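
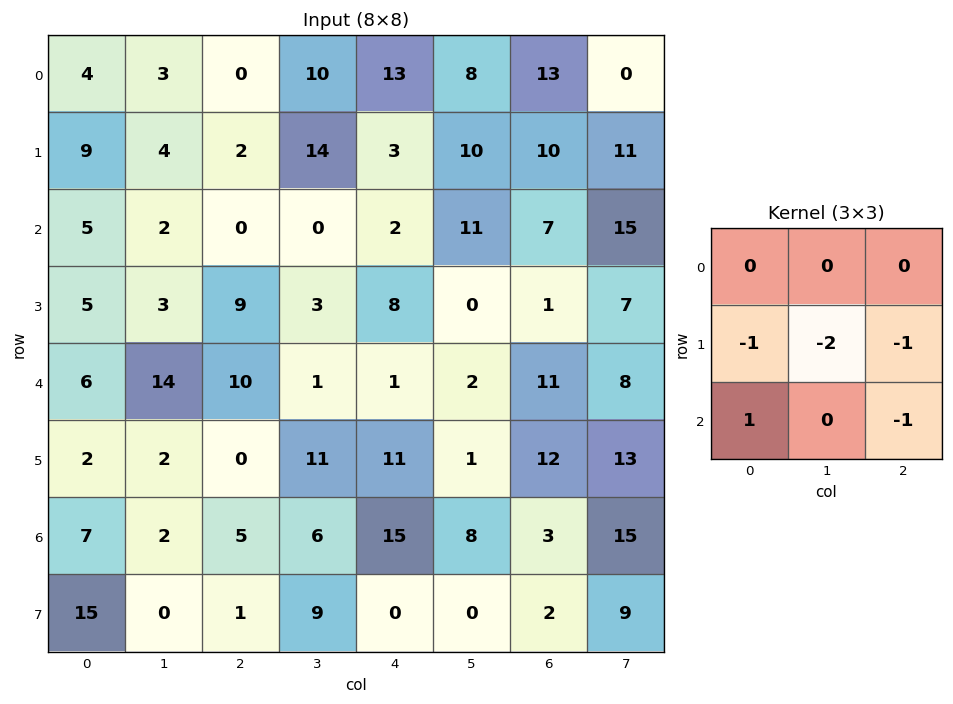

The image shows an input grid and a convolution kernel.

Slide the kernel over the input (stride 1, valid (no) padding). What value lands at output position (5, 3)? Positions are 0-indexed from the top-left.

-35

The receptive field on the input at this output position is [11 11 1 / 6 15 8 / 9 0 0]. Elementwise product with the kernel and sum: 6·-1 + 15·-2 + 8·-1 + 9·1 + 0·-1.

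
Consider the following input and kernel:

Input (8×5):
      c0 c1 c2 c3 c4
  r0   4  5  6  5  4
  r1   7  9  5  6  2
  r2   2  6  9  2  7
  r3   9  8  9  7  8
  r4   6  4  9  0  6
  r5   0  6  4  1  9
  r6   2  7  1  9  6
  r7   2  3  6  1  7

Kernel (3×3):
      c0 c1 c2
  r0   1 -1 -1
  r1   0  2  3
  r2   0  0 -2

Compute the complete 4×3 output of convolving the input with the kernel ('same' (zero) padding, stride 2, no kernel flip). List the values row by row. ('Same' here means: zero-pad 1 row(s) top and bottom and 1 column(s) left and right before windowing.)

5 15 8
-10 8 18
-5 8 11
13 28 4

Output[0,0]: The receptive field on the zero-padded input at this output position is [0 0 0 / 0 4 5 / 0 7 9]. Elementwise product with the kernel and sum: 0·1 + 0·-1 + 0·-1 + 4·2 + 5·3 + 9·-2.
Output[0,1]: The receptive field on the zero-padded input at this output position is [0 0 0 / 5 6 5 / 9 5 6]. Elementwise product with the kernel and sum: 0·1 + 0·-1 + 0·-1 + 6·2 + 5·3 + 6·-2.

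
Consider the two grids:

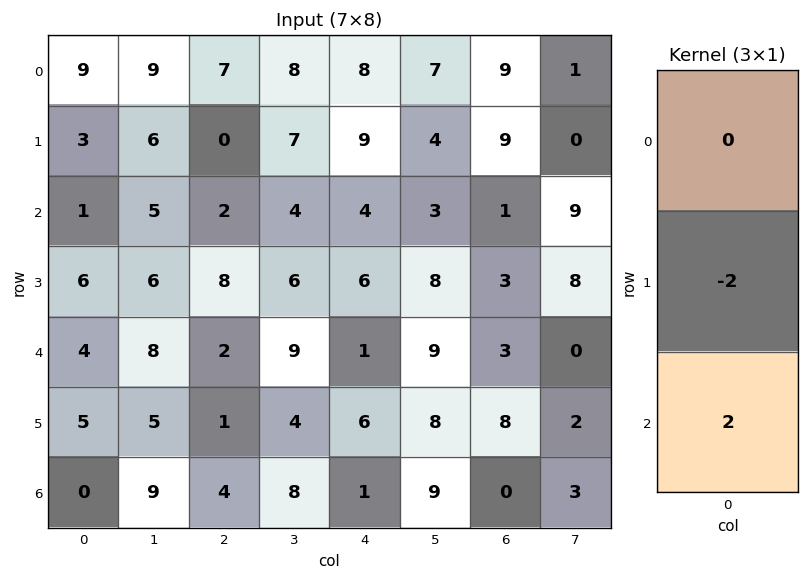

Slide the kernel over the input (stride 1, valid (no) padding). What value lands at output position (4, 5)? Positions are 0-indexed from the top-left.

2

The receptive field on the input at this output position is [9 / 8 / 9]. Elementwise product with the kernel and sum: 8·-2 + 9·2.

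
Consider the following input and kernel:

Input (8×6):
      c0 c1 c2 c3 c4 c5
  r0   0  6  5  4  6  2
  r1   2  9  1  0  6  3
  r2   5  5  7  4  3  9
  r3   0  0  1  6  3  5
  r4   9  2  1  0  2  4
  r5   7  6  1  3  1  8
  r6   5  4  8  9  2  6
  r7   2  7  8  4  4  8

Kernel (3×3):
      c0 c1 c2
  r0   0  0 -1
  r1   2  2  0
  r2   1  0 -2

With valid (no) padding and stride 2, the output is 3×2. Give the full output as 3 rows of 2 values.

8 -3
0 8
14 10

Output[0,0]: The receptive field on the input at this output position is [0 6 5 / 2 9 1 / 5 5 7]. Elementwise product with the kernel and sum: 5·-1 + 2·2 + 9·2 + 5·1 + 7·-2.
Output[0,1]: The receptive field on the input at this output position is [5 4 6 / 1 0 6 / 7 4 3]. Elementwise product with the kernel and sum: 6·-1 + 1·2 + 0·2 + 7·1 + 3·-2.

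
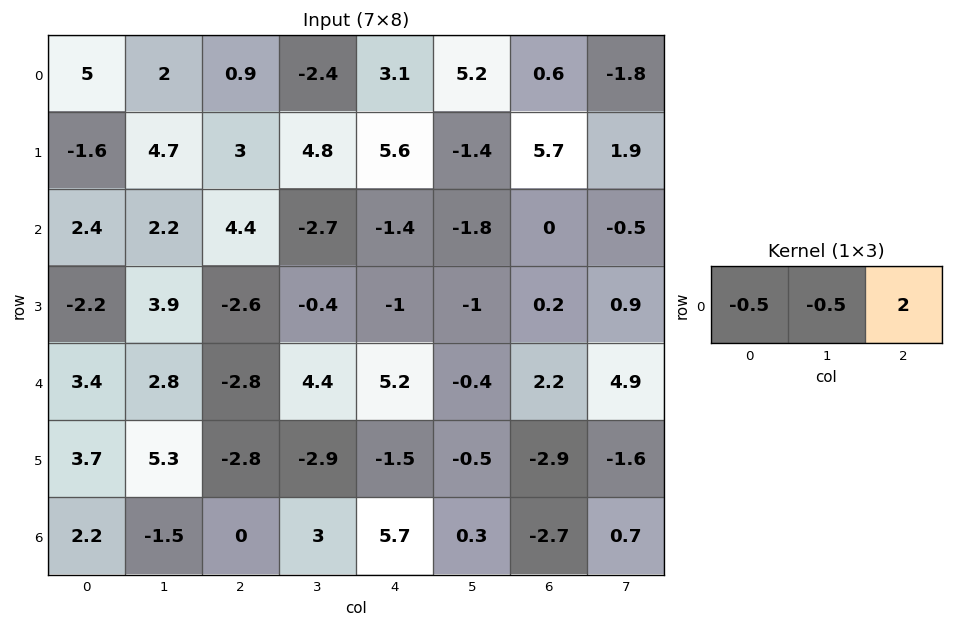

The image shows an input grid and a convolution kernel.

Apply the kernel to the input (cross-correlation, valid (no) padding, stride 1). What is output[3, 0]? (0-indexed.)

-6.05

The receptive field on the input at this output position is [-2.2 3.9 -2.6]. Elementwise product with the kernel and sum: -2.2·-0.5 + 3.9·-0.5 + -2.6·2.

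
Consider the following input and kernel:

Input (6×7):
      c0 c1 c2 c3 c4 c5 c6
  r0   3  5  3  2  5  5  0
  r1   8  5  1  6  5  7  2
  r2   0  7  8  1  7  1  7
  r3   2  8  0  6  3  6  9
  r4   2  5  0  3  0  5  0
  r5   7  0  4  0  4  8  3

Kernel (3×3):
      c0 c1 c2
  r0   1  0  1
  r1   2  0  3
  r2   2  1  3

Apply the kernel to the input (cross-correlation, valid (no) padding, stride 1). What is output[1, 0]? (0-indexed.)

The receptive field on the input at this output position is [8 5 1 / 0 7 8 / 2 8 0]. Elementwise product with the kernel and sum: 8·1 + 1·1 + 0·2 + 8·3 + 2·2 + 8·1 + 0·3.

45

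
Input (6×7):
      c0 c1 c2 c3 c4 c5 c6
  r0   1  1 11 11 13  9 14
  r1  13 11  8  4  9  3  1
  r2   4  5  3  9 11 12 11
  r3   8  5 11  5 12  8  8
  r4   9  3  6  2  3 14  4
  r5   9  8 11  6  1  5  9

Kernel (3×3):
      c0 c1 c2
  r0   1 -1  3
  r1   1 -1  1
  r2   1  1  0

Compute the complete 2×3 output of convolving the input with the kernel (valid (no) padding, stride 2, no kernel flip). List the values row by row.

Output[0,0]: The receptive field on the input at this output position is [1 1 11 / 13 11 8 / 4 5 3]. Elementwise product with the kernel and sum: 1·1 + 1·-1 + 11·3 + 13·1 + 11·-1 + 8·1 + 4·1 + 5·1.

52 64 76
34 53 61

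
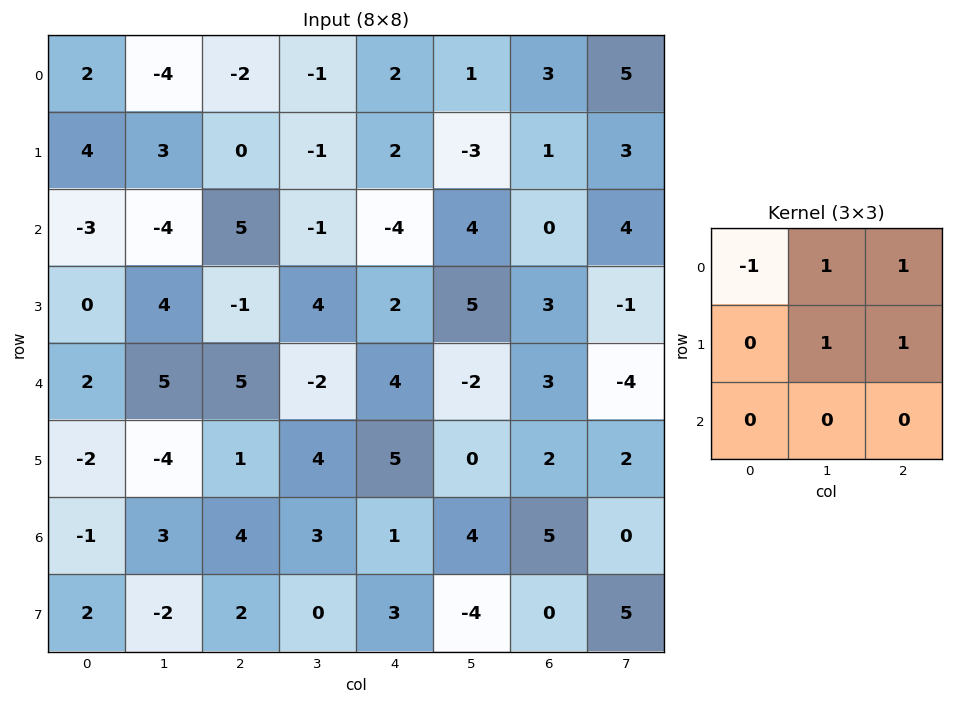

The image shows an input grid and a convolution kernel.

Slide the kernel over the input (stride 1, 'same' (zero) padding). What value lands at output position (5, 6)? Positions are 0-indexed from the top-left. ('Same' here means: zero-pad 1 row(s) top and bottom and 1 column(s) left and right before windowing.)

The receptive field on the zero-padded input at this output position is [-2 3 -4 / 0 2 2 / 4 5 0]. Elementwise product with the kernel and sum: -2·-1 + 3·1 + -4·1 + 2·1 + 2·1.

5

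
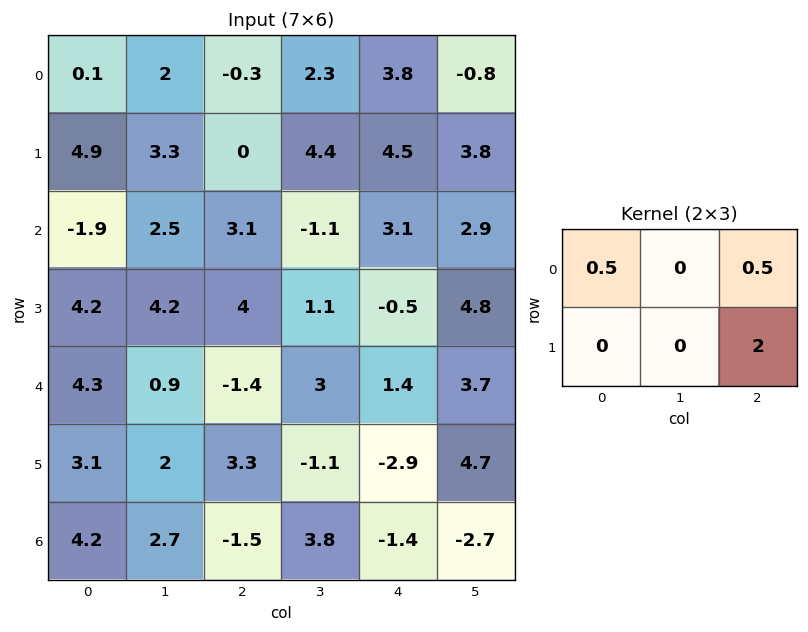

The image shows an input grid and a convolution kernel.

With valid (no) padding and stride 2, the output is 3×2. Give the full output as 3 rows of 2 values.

-0.1 10.75
8.6 2.1
8.05 -5.8

Output[0,0]: The receptive field on the input at this output position is [0.1 2 -0.3 / 4.9 3.3 0]. Elementwise product with the kernel and sum: 0.1·0.5 + -0.3·0.5 + 0·2.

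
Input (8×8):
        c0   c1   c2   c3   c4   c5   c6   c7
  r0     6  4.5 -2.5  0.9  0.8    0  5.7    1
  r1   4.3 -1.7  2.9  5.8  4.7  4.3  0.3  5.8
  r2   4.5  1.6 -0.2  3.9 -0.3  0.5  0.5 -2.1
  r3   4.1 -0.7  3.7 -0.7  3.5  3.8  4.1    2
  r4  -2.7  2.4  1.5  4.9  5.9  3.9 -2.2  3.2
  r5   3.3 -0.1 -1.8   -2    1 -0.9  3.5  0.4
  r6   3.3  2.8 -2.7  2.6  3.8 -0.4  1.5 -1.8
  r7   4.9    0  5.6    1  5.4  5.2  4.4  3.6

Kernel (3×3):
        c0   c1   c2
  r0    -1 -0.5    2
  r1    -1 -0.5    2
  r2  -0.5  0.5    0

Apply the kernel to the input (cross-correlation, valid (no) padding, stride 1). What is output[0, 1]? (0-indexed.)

9.5

The receptive field on the input at this output position is [4.5 -2.5 0.9 / -1.7 2.9 5.8 / 1.6 -0.2 3.9]. Elementwise product with the kernel and sum: 4.5·-1 + -2.5·-0.5 + 0.9·2 + -1.7·-1 + 2.9·-0.5 + 5.8·2 + 1.6·-0.5 + -0.2·0.5.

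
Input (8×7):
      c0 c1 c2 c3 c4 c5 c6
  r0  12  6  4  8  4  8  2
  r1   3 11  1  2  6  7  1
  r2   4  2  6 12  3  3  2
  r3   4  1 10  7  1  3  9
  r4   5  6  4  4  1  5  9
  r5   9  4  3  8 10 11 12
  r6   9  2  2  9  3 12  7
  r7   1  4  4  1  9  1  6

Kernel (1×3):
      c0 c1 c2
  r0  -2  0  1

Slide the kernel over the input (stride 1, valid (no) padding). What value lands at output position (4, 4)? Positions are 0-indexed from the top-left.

The receptive field on the input at this output position is [1 5 9]. Elementwise product with the kernel and sum: 1·-2 + 9·1.

7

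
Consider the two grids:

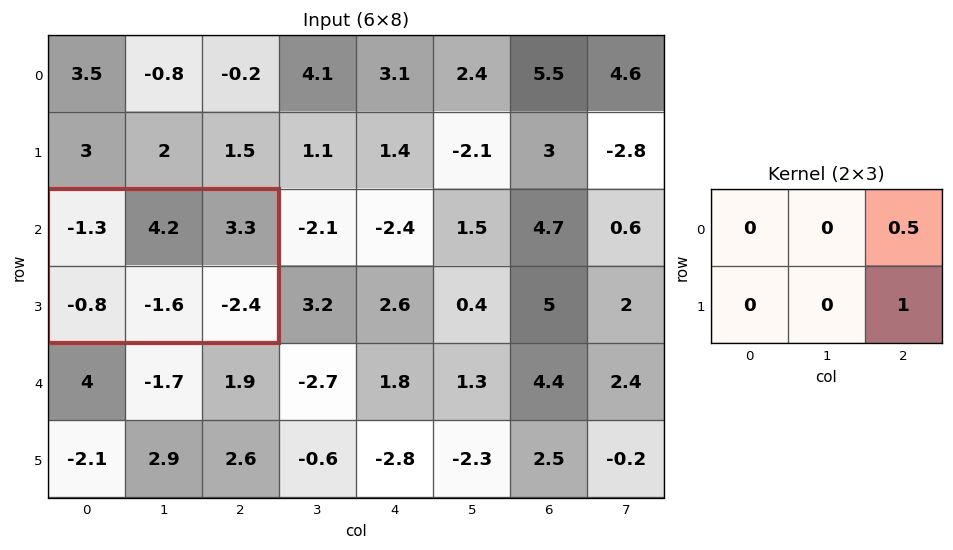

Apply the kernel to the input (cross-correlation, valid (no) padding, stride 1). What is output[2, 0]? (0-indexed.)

-0.75

The receptive field on the input at this output position is [-1.3 4.2 3.3 / -0.8 -1.6 -2.4]. Elementwise product with the kernel and sum: 3.3·0.5 + -2.4·1.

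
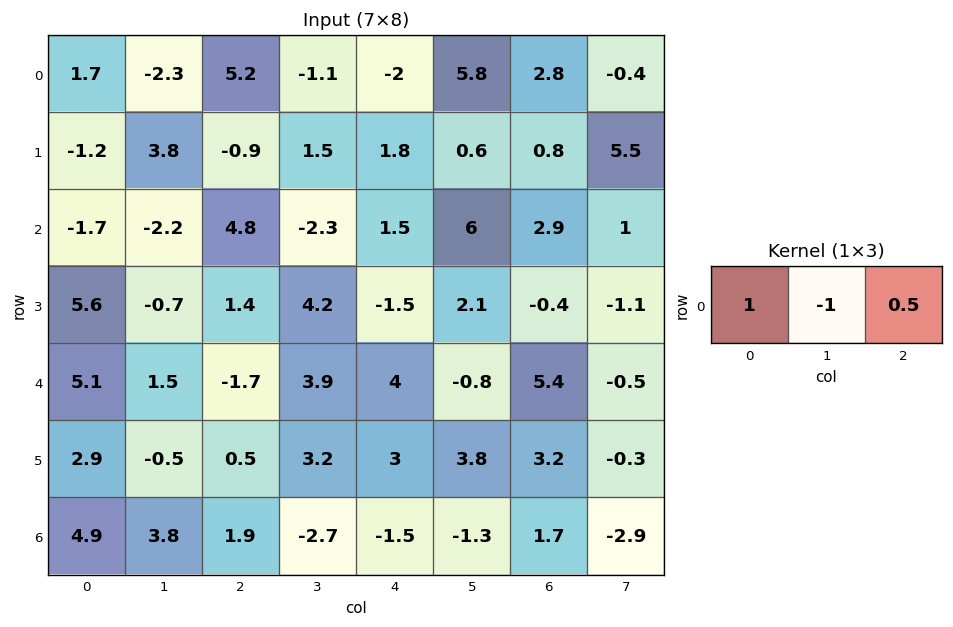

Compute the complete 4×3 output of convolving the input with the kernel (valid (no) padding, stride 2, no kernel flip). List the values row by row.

6.6 5.3 -6.4
2.9 7.85 -3.05
2.75 -3.6 7.5
2.05 3.85 0.65

Output[0,0]: The receptive field on the input at this output position is [1.7 -2.3 5.2]. Elementwise product with the kernel and sum: 1.7·1 + -2.3·-1 + 5.2·0.5.
Output[0,1]: The receptive field on the input at this output position is [5.2 -1.1 -2]. Elementwise product with the kernel and sum: 5.2·1 + -1.1·-1 + -2·0.5.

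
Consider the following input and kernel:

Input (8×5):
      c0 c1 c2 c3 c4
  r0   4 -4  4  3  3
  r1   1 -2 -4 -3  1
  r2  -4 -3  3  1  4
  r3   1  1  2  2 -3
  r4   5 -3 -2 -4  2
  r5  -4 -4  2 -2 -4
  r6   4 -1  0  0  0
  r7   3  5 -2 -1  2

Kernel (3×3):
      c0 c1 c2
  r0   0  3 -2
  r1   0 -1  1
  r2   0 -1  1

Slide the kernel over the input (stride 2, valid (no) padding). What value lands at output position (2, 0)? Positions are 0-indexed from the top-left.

The receptive field on the input at this output position is [5 -3 -2 / -4 -4 2 / 4 -1 0]. Elementwise product with the kernel and sum: -3·3 + -2·-2 + -4·-1 + 2·1 + -1·-1 + 0·1.

2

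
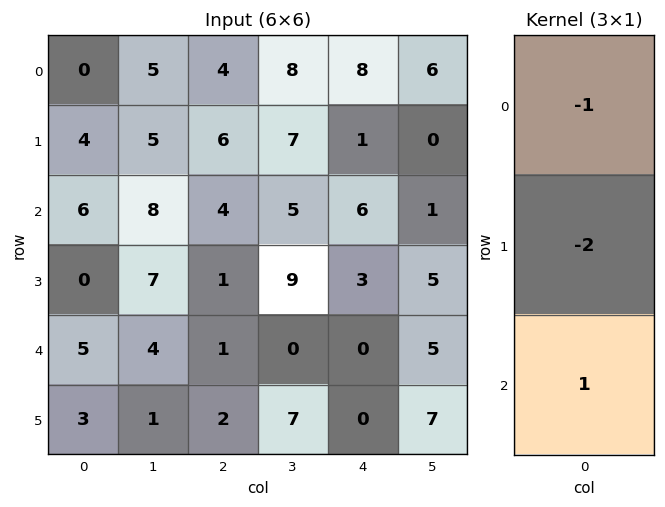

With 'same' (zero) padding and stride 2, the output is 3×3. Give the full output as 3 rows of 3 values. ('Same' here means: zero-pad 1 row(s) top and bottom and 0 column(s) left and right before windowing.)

Output[0,0]: The receptive field on the zero-padded input at this output position is [0 / 0 / 4]. Elementwise product with the kernel and sum: 0·-1 + 0·-2 + 4·1.
Output[0,1]: The receptive field on the zero-padded input at this output position is [0 / 4 / 6]. Elementwise product with the kernel and sum: 0·-1 + 4·-2 + 6·1.

4 -2 -15
-16 -13 -10
-7 -1 -3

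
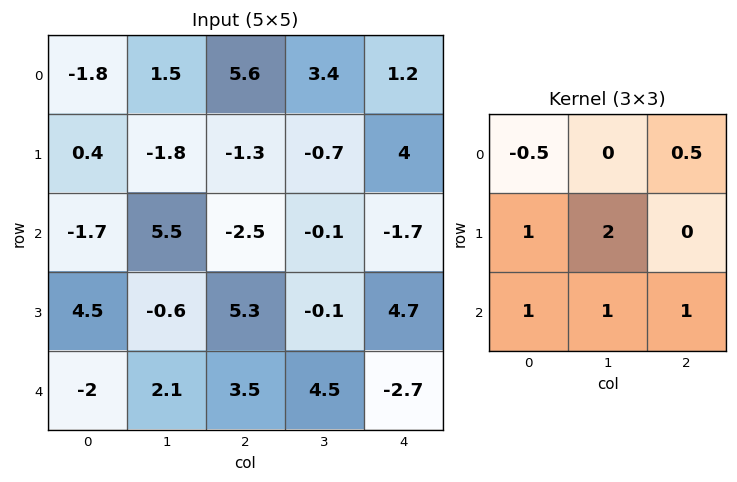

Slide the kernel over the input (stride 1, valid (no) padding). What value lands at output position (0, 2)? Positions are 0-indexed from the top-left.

The receptive field on the input at this output position is [5.6 3.4 1.2 / -1.3 -0.7 4 / -2.5 -0.1 -1.7]. Elementwise product with the kernel and sum: 5.6·-0.5 + 1.2·0.5 + -1.3·1 + -0.7·2 + -2.5·1 + -0.1·1 + -1.7·1.

-9.2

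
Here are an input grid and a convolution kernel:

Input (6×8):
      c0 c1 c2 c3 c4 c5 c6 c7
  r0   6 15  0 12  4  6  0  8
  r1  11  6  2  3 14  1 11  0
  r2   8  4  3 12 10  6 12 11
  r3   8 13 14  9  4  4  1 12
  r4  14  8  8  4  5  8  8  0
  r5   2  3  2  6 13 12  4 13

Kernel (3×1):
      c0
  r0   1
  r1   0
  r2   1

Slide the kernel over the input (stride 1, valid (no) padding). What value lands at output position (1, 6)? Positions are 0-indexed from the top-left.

12

The receptive field on the input at this output position is [11 / 12 / 1]. Elementwise product with the kernel and sum: 11·1 + 1·1.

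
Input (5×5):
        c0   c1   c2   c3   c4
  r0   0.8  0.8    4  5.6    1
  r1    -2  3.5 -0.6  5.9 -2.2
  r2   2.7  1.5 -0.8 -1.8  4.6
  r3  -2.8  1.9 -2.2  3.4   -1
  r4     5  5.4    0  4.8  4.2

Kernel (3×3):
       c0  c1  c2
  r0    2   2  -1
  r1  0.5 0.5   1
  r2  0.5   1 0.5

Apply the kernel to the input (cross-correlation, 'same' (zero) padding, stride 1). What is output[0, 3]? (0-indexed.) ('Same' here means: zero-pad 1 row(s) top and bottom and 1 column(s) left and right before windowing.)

The receptive field on the zero-padded input at this output position is [0 0 0 / 4 5.6 1 / -0.6 5.9 -2.2]. Elementwise product with the kernel and sum: 0·2 + 0·2 + 0·-1 + 4·0.5 + 5.6·0.5 + 1·1 + -0.6·0.5 + 5.9·1 + -2.2·0.5.

10.3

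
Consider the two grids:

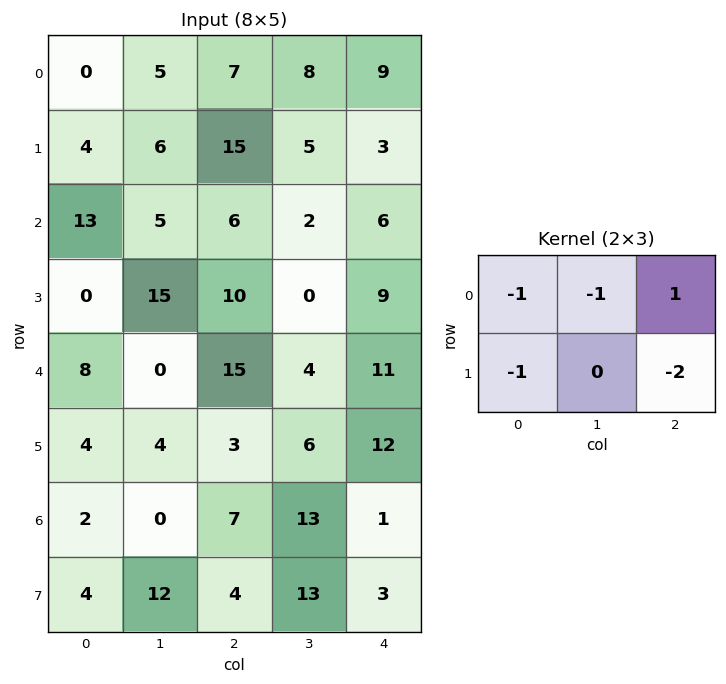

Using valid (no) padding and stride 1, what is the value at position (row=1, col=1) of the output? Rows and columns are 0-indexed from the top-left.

The receptive field on the input at this output position is [6 15 5 / 5 6 2]. Elementwise product with the kernel and sum: 6·-1 + 15·-1 + 5·1 + 5·-1 + 2·-2.

-25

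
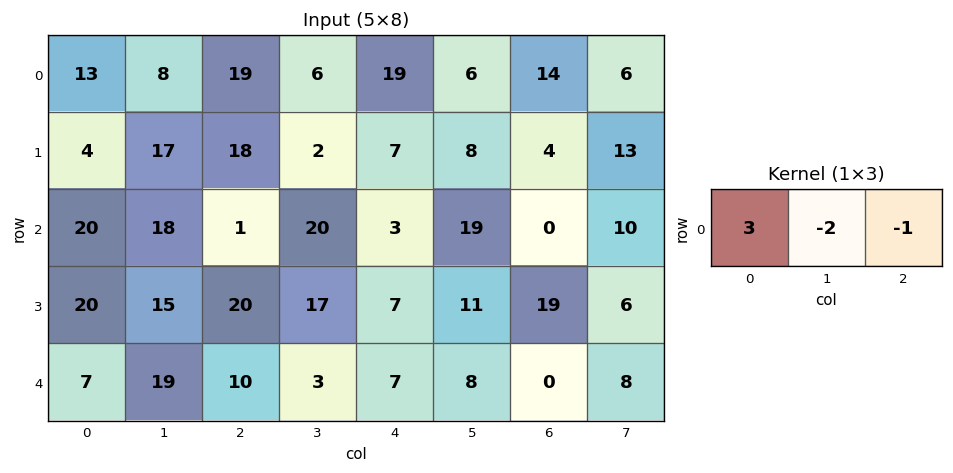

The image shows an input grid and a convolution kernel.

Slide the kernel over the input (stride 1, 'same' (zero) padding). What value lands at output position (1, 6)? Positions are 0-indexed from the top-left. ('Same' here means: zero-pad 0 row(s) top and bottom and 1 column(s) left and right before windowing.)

The receptive field on the zero-padded input at this output position is [8 4 13]. Elementwise product with the kernel and sum: 8·3 + 4·-2 + 13·-1.

3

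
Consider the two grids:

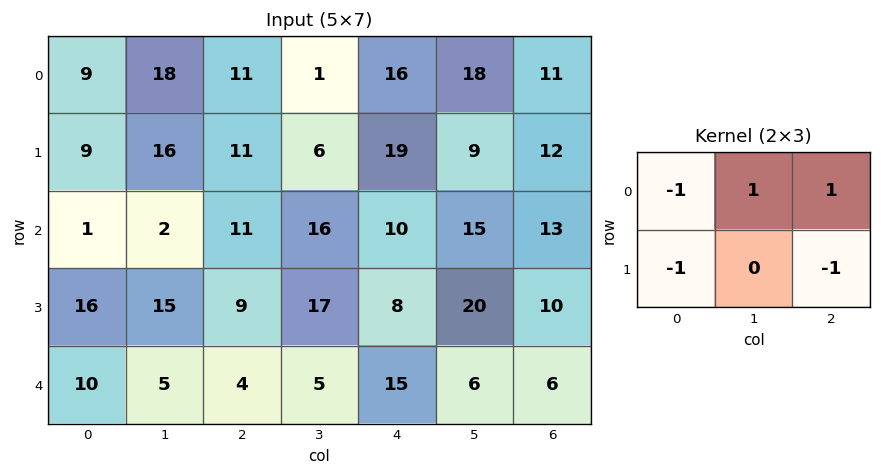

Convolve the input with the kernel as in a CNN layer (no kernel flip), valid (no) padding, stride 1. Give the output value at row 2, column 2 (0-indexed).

The receptive field on the input at this output position is [11 16 10 / 9 17 8]. Elementwise product with the kernel and sum: 11·-1 + 16·1 + 10·1 + 9·-1 + 8·-1.

-2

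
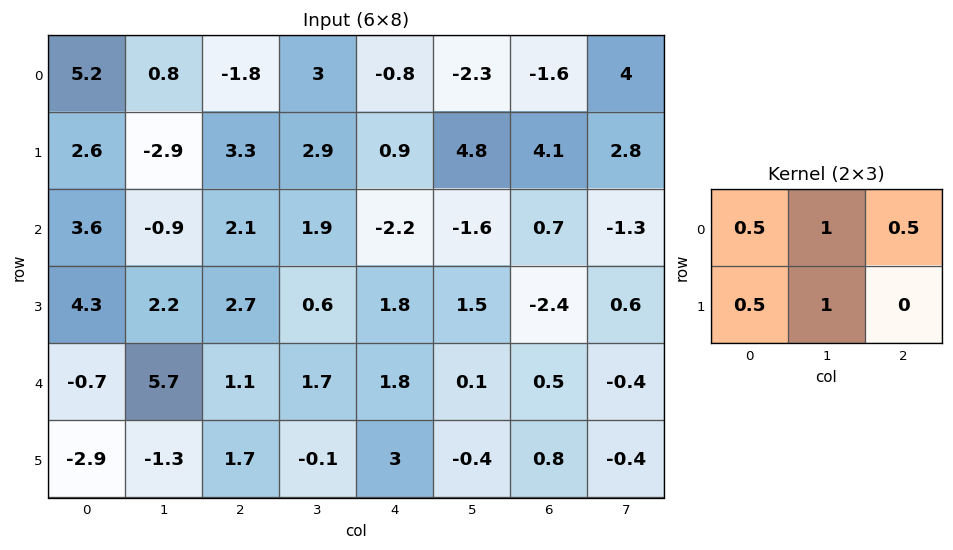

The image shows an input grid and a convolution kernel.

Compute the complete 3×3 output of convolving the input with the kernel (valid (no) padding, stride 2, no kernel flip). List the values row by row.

Output[0,0]: The receptive field on the input at this output position is [5.2 0.8 -1.8 / 2.6 -2.9 3.3]. Elementwise product with the kernel and sum: 5.2·0.5 + 0.8·1 + -1.8·0.5 + 2.6·0.5 + -2.9·1.

0.9 6.25 1.75
6.3 3.8 0.05
3.15 3.9 2.35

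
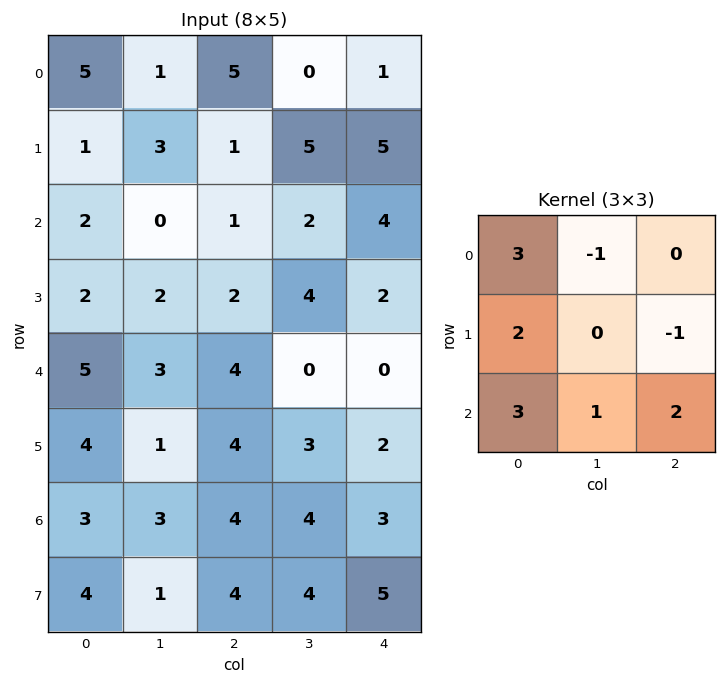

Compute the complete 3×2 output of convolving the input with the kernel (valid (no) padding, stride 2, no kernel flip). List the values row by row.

Output[0,0]: The receptive field on the input at this output position is [5 1 5 / 1 3 1 / 2 0 1]. Elementwise product with the kernel and sum: 5·3 + 1·-1 + 1·2 + 1·-1 + 2·3 + 0·1 + 1·2.
Output[0,1]: The receptive field on the input at this output position is [5 0 1 / 1 5 5 / 1 2 4]. Elementwise product with the kernel and sum: 5·3 + 0·-1 + 1·2 + 5·-1 + 1·3 + 2·1 + 4·2.

23 25
34 15
36 40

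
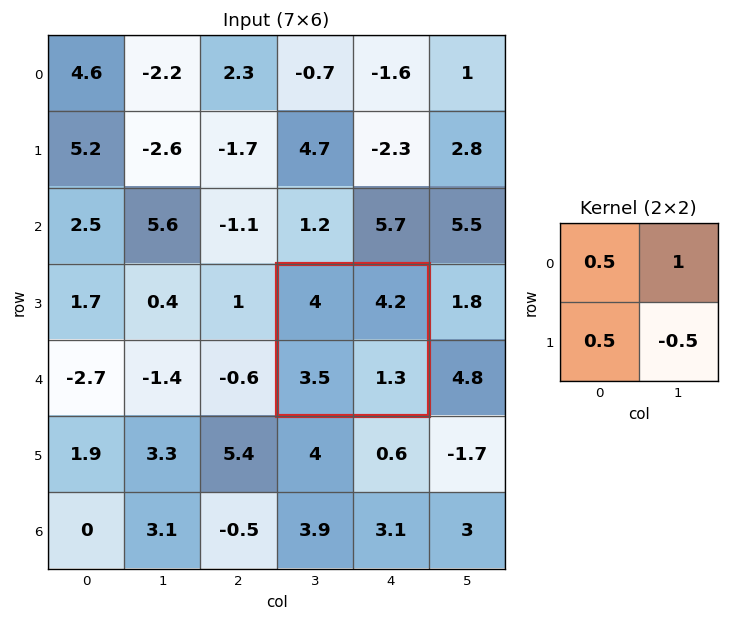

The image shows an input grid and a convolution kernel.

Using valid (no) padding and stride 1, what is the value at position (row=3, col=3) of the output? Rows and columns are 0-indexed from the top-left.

The receptive field on the input at this output position is [4 4.2 / 3.5 1.3]. Elementwise product with the kernel and sum: 4·0.5 + 4.2·1 + 3.5·0.5 + 1.3·-0.5.

7.3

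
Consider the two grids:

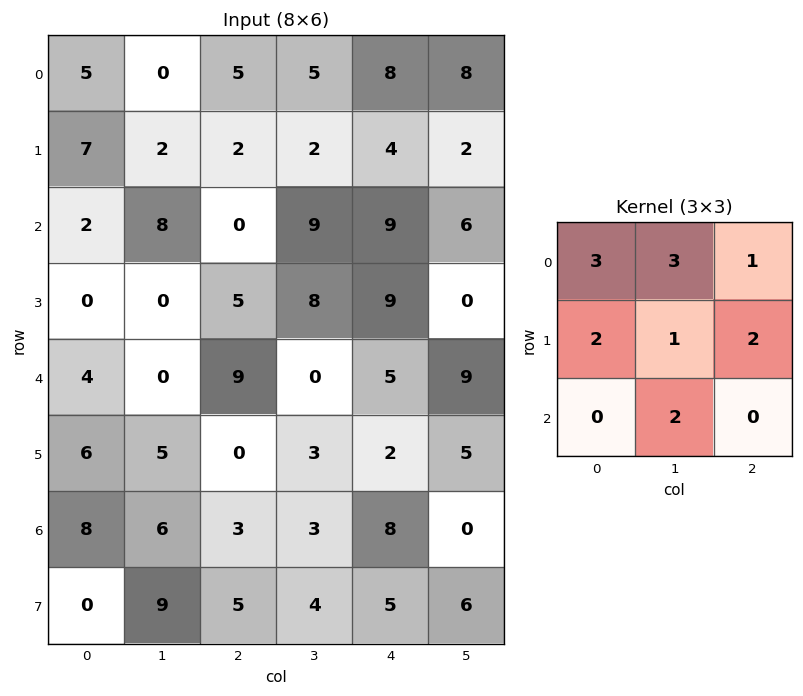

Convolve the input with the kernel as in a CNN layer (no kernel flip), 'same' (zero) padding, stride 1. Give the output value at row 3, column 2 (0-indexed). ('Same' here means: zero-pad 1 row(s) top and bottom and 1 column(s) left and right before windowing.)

72

The receptive field on the zero-padded input at this output position is [8 0 9 / 0 5 8 / 0 9 0]. Elementwise product with the kernel and sum: 8·3 + 0·3 + 9·1 + 0·2 + 5·1 + 8·2 + 9·2.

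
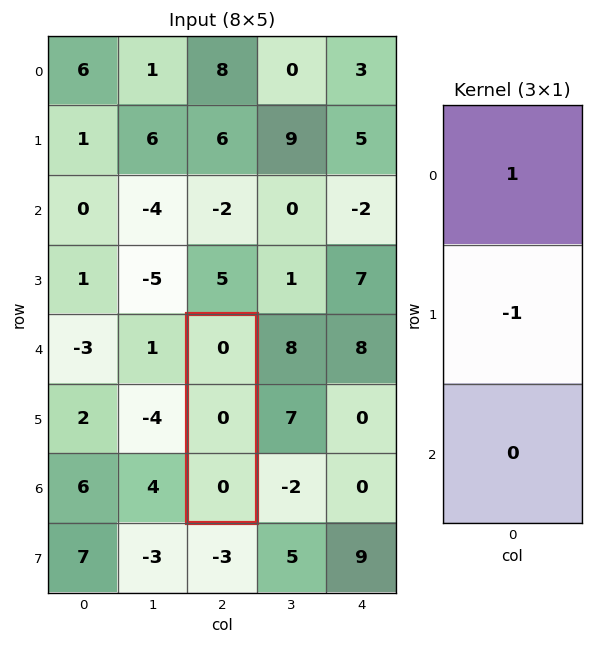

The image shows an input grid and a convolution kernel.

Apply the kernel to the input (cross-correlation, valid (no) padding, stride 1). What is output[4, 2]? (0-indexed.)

0

The receptive field on the input at this output position is [0 / 0 / 0]. Elementwise product with the kernel and sum: 0·1 + 0·-1.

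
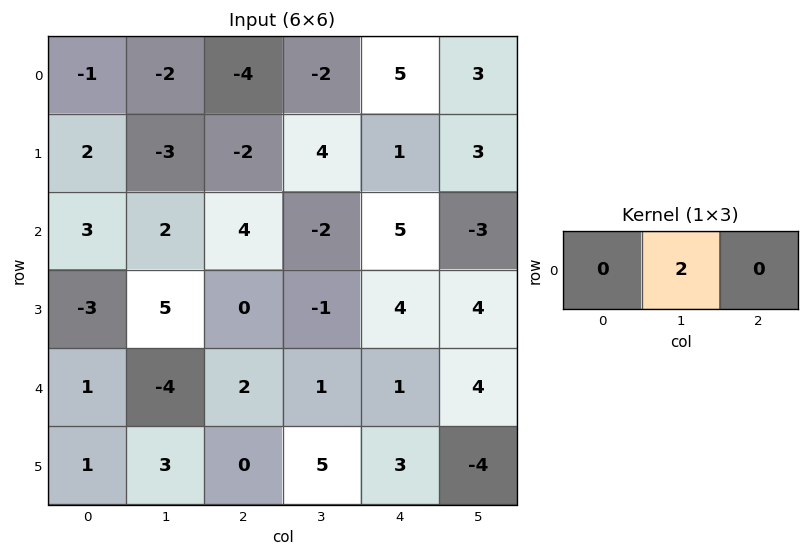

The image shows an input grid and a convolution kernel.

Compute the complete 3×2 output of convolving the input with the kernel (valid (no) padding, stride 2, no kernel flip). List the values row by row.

-4 -4
4 -4
-8 2

Output[0,0]: The receptive field on the input at this output position is [-1 -2 -4]. Elementwise product with the kernel and sum: -2·2.
Output[0,1]: The receptive field on the input at this output position is [-4 -2 5]. Elementwise product with the kernel and sum: -2·2.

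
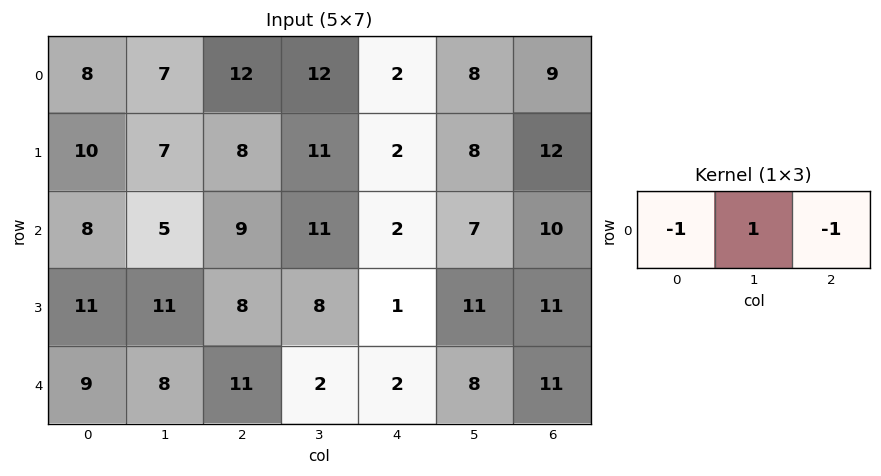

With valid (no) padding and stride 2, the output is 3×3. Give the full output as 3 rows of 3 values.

Output[0,0]: The receptive field on the input at this output position is [8 7 12]. Elementwise product with the kernel and sum: 8·-1 + 7·1 + 12·-1.
Output[0,1]: The receptive field on the input at this output position is [12 12 2]. Elementwise product with the kernel and sum: 12·-1 + 12·1 + 2·-1.

-13 -2 -3
-12 0 -5
-12 -11 -5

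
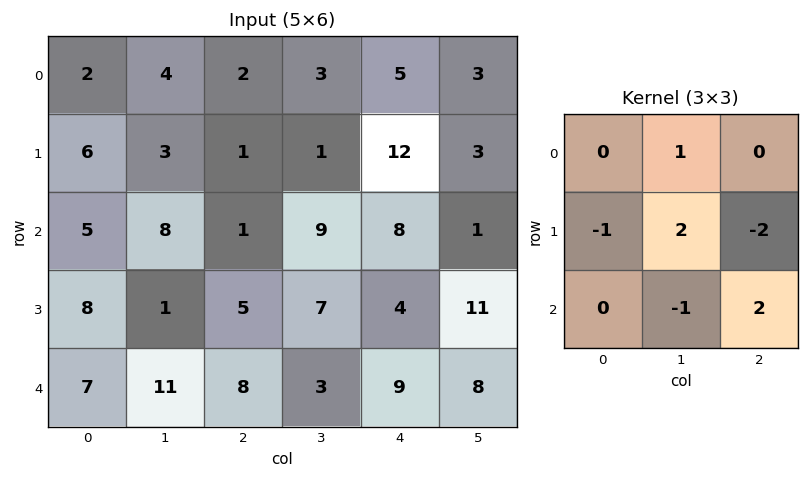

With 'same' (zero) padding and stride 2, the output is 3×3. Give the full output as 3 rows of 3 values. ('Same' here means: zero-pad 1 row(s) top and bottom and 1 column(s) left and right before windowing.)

Output[0,0]: The receptive field on the zero-padded input at this output position is [0 0 0 / 0 2 4 / 0 6 3]. Elementwise product with the kernel and sum: 0·1 + 0·-1 + 2·2 + 4·-2 + 6·-1 + 3·2.
Output[0,1]: The receptive field on the zero-padded input at this output position is [0 0 0 / 4 2 3 / 3 1 1]. Elementwise product with the kernel and sum: 0·1 + 4·-1 + 2·2 + 3·-2 + 1·-1 + 1·2.

-4 -5 -5
-6 -14 35
0 4 3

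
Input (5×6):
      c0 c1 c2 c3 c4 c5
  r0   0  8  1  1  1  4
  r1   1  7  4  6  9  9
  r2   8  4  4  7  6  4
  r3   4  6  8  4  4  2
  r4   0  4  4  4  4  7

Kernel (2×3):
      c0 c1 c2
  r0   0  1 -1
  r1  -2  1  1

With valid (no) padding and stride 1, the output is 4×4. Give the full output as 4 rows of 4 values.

16 -4 7 3
-5 1 2 -4
6 -3 -7 0
6 4 0 5

Output[0,0]: The receptive field on the input at this output position is [0 8 1 / 1 7 4]. Elementwise product with the kernel and sum: 8·1 + 1·-1 + 1·-2 + 7·1 + 4·1.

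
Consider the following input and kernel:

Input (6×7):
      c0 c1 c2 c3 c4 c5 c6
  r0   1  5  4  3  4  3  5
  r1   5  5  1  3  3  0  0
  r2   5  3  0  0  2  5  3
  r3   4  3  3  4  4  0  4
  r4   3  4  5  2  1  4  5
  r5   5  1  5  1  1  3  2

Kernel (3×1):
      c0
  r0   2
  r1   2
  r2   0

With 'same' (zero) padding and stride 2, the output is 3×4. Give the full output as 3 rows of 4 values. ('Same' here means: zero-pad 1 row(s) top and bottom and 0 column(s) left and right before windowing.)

2 8 8 10
20 2 10 6
14 16 10 18

Output[0,0]: The receptive field on the zero-padded input at this output position is [0 / 1 / 5]. Elementwise product with the kernel and sum: 0·2 + 1·2.
Output[0,1]: The receptive field on the zero-padded input at this output position is [0 / 4 / 1]. Elementwise product with the kernel and sum: 0·2 + 4·2.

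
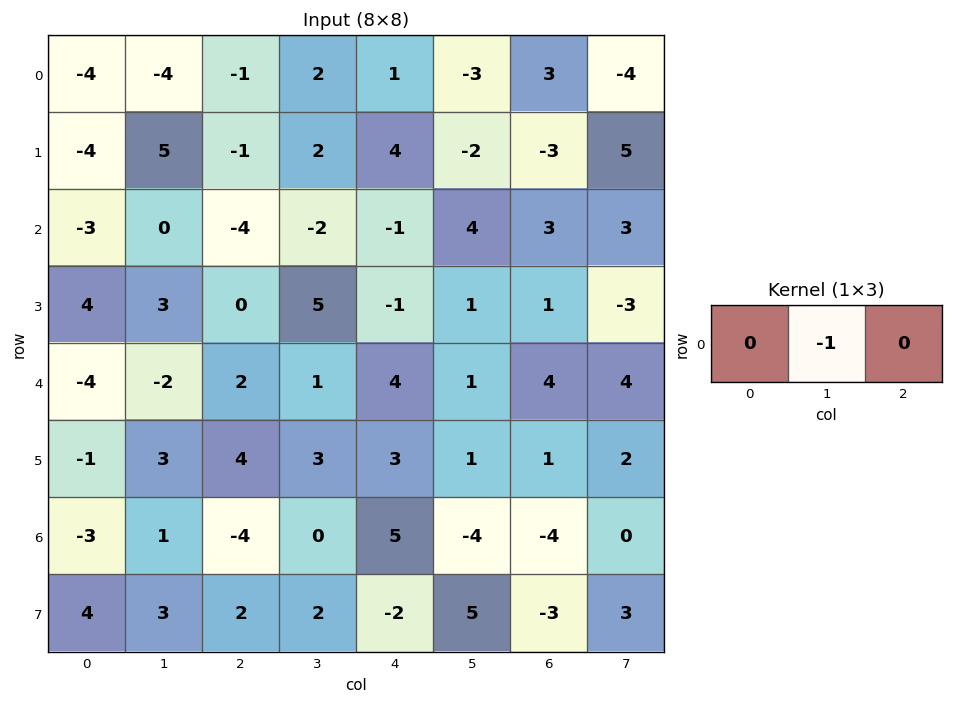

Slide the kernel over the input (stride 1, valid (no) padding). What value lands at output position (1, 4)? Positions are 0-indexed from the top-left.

2

The receptive field on the input at this output position is [4 -2 -3]. Elementwise product with the kernel and sum: -2·-1.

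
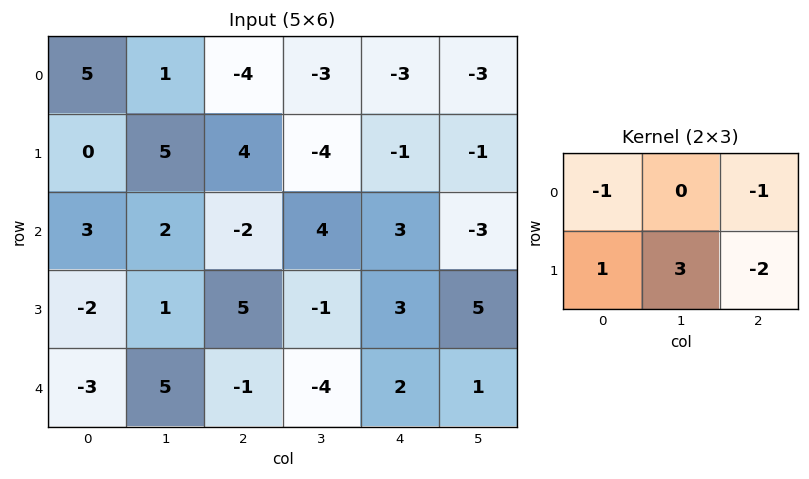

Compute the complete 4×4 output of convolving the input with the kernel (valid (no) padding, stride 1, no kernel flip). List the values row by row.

Output[0,0]: The receptive field on the input at this output position is [5 1 -4 / 0 5 4]. Elementwise product with the kernel and sum: 5·-1 + -4·-1 + 0·1 + 5·3 + 4·-2.

6 27 1 1
9 -13 1 24
-10 12 -5 -3
11 10 -25 -4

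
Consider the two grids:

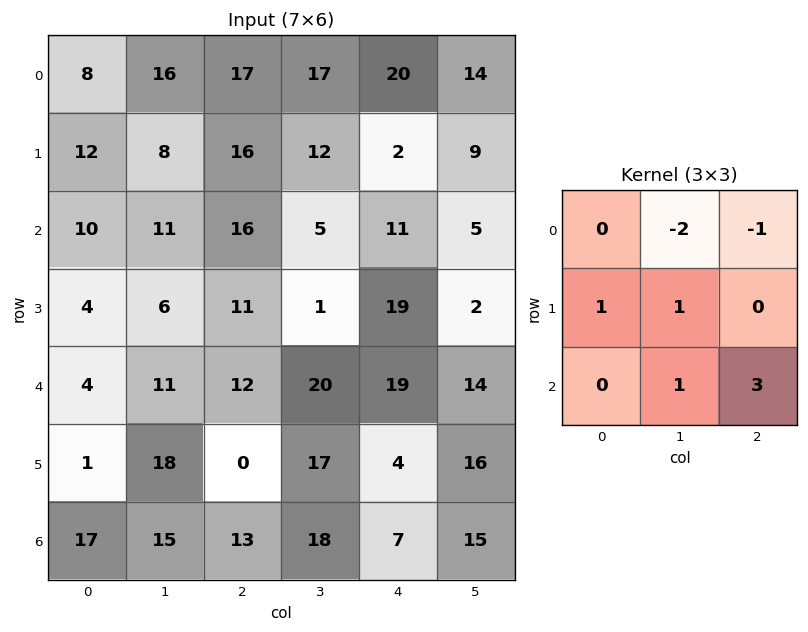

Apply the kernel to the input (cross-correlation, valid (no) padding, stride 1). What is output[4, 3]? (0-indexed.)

21

The receptive field on the input at this output position is [20 19 14 / 17 4 16 / 18 7 15]. Elementwise product with the kernel and sum: 19·-2 + 14·-1 + 17·1 + 4·1 + 7·1 + 15·3.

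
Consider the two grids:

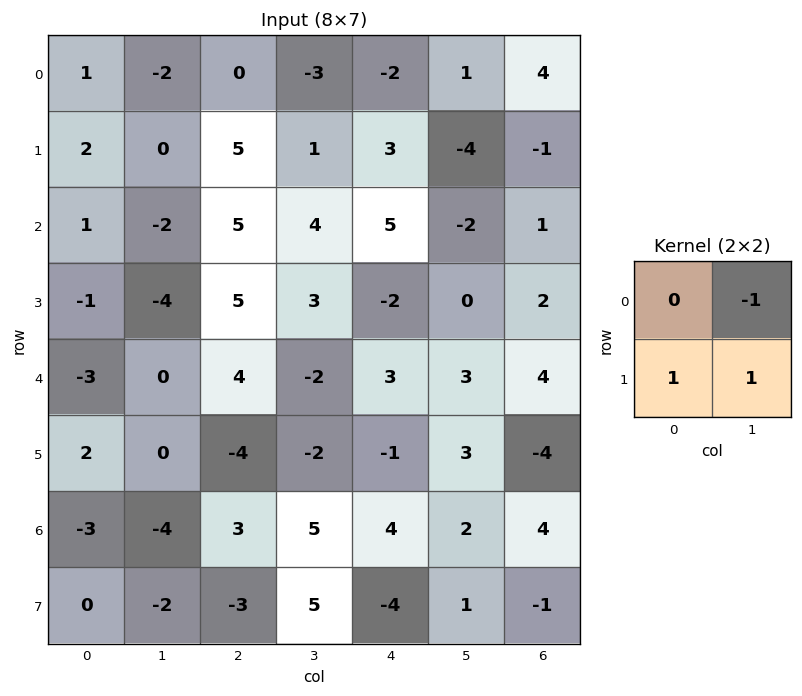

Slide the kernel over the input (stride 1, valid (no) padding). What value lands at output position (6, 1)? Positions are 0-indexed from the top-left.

The receptive field on the input at this output position is [-4 3 / -2 -3]. Elementwise product with the kernel and sum: 3·-1 + -2·1 + -3·1.

-8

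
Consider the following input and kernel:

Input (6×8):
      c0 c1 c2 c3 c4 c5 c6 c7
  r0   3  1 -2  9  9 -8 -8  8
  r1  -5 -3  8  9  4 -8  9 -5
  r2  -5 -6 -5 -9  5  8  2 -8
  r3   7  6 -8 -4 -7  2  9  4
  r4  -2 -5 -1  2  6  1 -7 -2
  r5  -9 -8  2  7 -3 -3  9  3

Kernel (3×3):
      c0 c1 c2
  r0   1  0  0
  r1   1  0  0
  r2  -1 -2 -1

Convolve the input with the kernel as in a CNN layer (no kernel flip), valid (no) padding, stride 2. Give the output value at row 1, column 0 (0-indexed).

15

The receptive field on the input at this output position is [-5 -6 -5 / 7 6 -8 / -2 -5 -1]. Elementwise product with the kernel and sum: -5·1 + 7·1 + -2·-1 + -5·-2 + -1·-1.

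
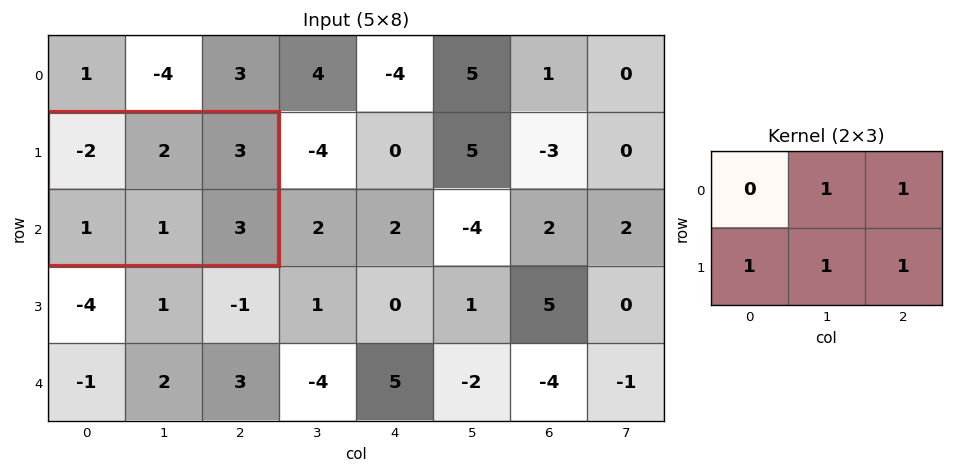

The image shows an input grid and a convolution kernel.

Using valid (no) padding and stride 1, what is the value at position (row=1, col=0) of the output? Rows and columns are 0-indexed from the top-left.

The receptive field on the input at this output position is [-2 2 3 / 1 1 3]. Elementwise product with the kernel and sum: 2·1 + 3·1 + 1·1 + 1·1 + 3·1.

10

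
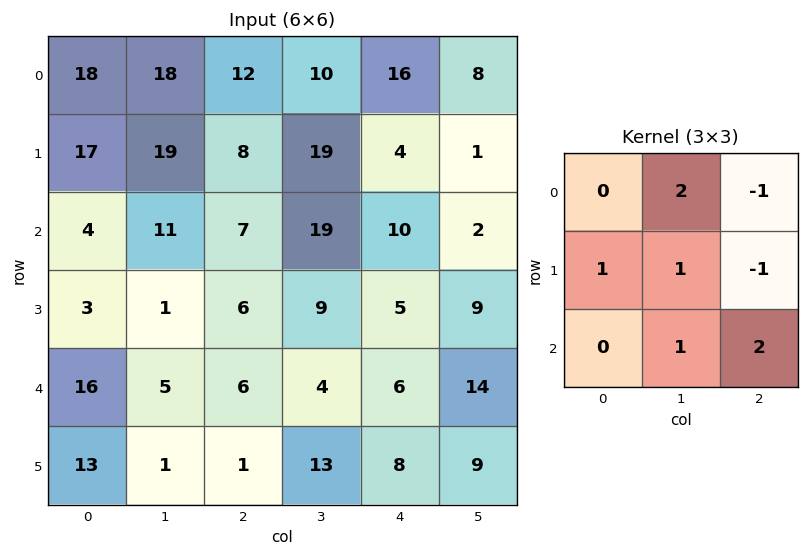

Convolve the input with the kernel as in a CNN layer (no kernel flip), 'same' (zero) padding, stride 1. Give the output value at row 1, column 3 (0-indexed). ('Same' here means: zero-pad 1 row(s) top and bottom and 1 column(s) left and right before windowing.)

66

The receptive field on the zero-padded input at this output position is [12 10 16 / 8 19 4 / 7 19 10]. Elementwise product with the kernel and sum: 10·2 + 16·-1 + 8·1 + 19·1 + 4·-1 + 19·1 + 10·2.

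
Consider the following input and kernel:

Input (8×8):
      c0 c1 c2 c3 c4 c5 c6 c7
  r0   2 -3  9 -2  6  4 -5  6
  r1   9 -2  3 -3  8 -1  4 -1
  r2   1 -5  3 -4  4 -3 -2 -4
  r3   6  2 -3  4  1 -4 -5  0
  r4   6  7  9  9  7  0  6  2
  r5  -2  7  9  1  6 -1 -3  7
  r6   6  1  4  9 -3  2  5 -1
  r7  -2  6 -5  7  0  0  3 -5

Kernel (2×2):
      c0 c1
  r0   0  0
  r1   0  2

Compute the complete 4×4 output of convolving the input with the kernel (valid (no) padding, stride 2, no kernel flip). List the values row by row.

-4 -6 -2 -2
4 8 -8 0
14 2 -2 14
12 14 0 -10

Output[0,0]: The receptive field on the input at this output position is [2 -3 / 9 -2]. Elementwise product with the kernel and sum: -2·2.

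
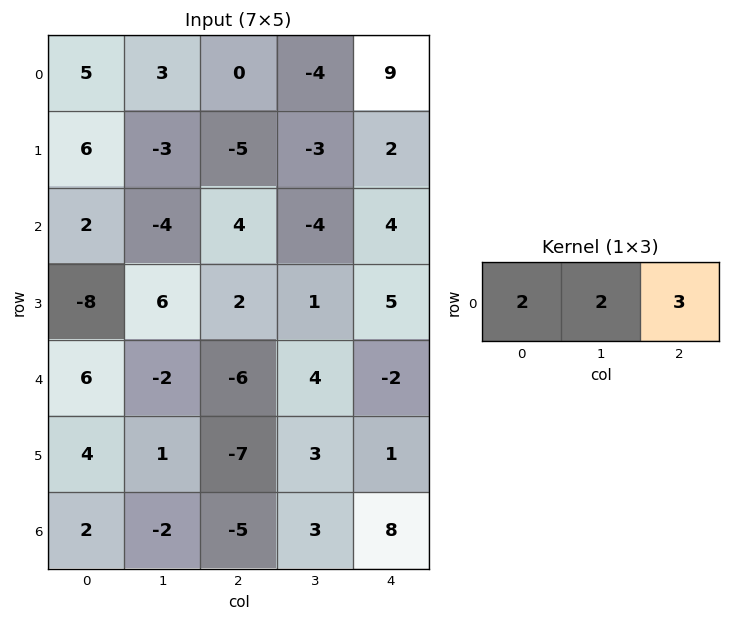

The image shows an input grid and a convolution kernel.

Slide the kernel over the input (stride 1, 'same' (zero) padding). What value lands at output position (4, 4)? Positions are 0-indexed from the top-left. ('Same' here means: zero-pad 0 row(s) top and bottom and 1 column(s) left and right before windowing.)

4

The receptive field on the zero-padded input at this output position is [4 -2 0]. Elementwise product with the kernel and sum: 4·2 + -2·2 + 0·3.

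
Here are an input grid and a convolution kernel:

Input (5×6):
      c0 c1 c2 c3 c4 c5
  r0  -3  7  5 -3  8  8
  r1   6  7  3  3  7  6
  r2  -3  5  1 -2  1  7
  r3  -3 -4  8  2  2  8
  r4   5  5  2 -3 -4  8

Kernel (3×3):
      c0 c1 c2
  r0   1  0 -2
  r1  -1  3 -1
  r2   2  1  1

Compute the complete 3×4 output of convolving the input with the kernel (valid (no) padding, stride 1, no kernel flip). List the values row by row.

Output[0,0]: The receptive field on the input at this output position is [-3 7 5 / 6 7 3 / -3 5 1]. Elementwise product with the kernel and sum: -3·1 + 5·-2 + 6·-1 + 7·3 + 3·-1 + -3·2 + 5·1 + 1·1.
Output[0,1]: The receptive field on the input at this output position is [7 5 -3 / 7 3 3 / 5 1 -2]. Elementwise product with the kernel and sum: 7·1 + -3·-2 + 7·-1 + 3·3 + 3·-1 + 5·2 + 1·1 + -2·1.

-1 21 -11 -3
15 3 1 3
-5 44 -8 -22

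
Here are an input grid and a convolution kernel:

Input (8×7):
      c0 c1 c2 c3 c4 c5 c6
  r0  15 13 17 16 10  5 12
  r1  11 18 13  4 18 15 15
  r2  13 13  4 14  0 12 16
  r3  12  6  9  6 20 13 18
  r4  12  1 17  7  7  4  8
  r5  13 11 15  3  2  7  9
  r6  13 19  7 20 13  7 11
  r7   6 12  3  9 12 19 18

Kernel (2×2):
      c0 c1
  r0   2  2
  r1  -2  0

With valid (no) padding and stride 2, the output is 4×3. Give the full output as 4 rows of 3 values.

34 40 -6
28 18 -16
0 18 18
52 48 16

Output[0,0]: The receptive field on the input at this output position is [15 13 / 11 18]. Elementwise product with the kernel and sum: 15·2 + 13·2 + 11·-2.
Output[0,1]: The receptive field on the input at this output position is [17 16 / 13 4]. Elementwise product with the kernel and sum: 17·2 + 16·2 + 13·-2.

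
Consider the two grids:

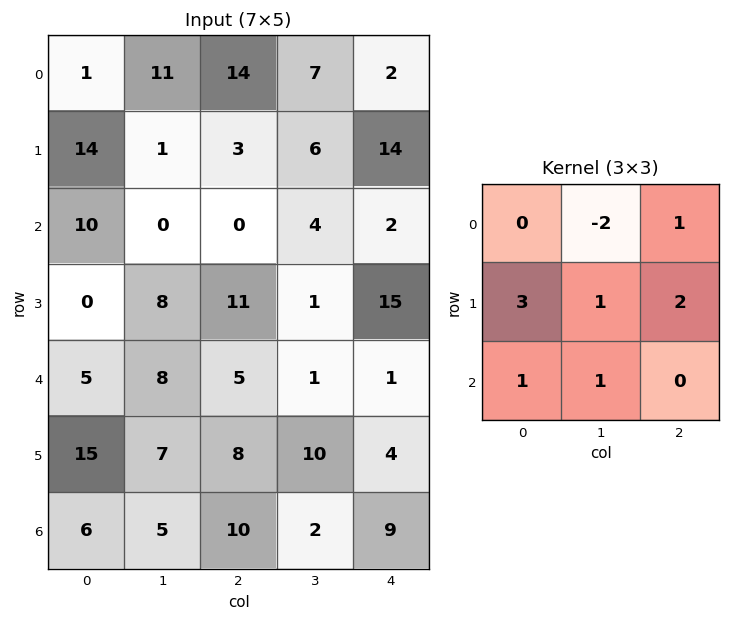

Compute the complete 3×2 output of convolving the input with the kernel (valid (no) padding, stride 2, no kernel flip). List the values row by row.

Output[0,0]: The receptive field on the input at this output position is [1 11 14 / 14 1 3 / 10 0 0]. Elementwise product with the kernel and sum: 11·-2 + 14·1 + 14·3 + 1·1 + 3·2 + 10·1 + 0·1.
Output[0,1]: The receptive field on the input at this output position is [14 7 2 / 3 6 14 / 0 4 2]. Elementwise product with the kernel and sum: 7·-2 + 2·1 + 3·3 + 6·1 + 14·2 + 0·1 + 4·1.

51 35
43 64
68 53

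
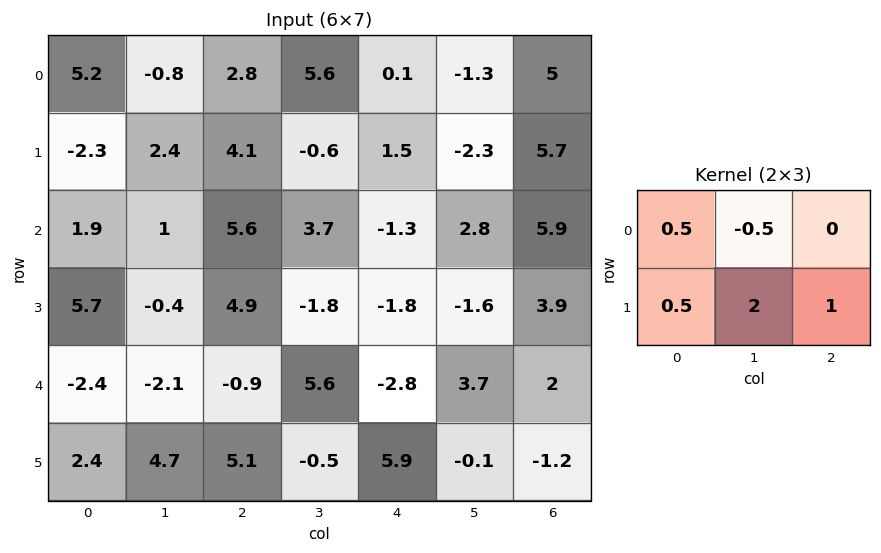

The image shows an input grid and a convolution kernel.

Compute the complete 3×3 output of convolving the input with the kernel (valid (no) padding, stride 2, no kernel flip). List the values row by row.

10.75 0.95 2.55
7.4 -2 -2.25
15.55 4.2 -1.7

Output[0,0]: The receptive field on the input at this output position is [5.2 -0.8 2.8 / -2.3 2.4 4.1]. Elementwise product with the kernel and sum: 5.2·0.5 + -0.8·-0.5 + -2.3·0.5 + 2.4·2 + 4.1·1.
Output[0,1]: The receptive field on the input at this output position is [2.8 5.6 0.1 / 4.1 -0.6 1.5]. Elementwise product with the kernel and sum: 2.8·0.5 + 5.6·-0.5 + 4.1·0.5 + -0.6·2 + 1.5·1.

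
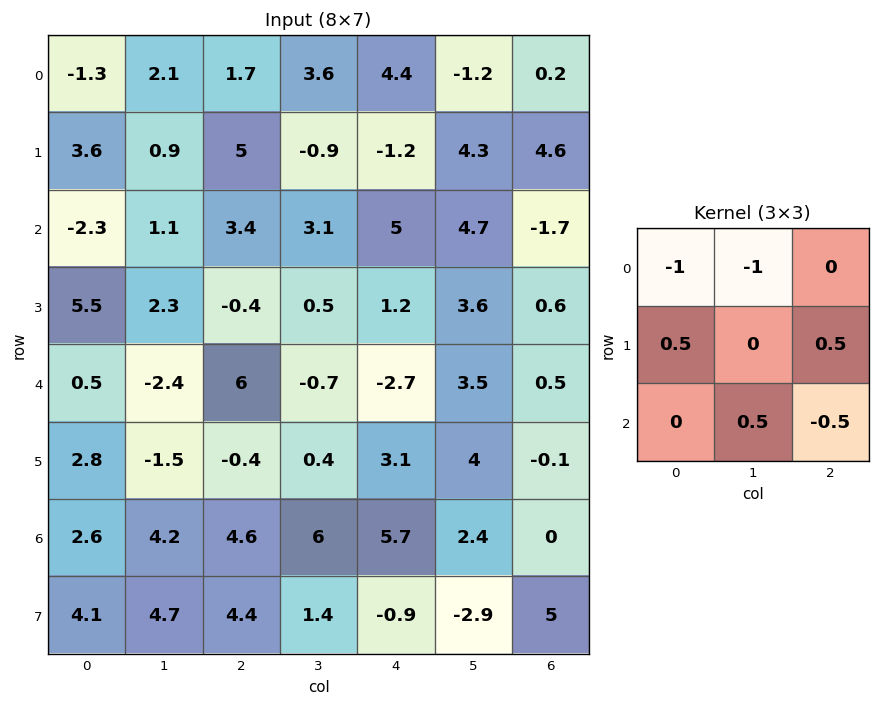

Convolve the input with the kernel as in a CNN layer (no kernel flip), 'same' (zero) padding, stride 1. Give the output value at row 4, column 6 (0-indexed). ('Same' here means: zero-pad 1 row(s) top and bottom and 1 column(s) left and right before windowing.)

The receptive field on the zero-padded input at this output position is [3.6 0.6 0 / 3.5 0.5 0 / 4 -0.1 0]. Elementwise product with the kernel and sum: 3.6·-1 + 0.6·-1 + 3.5·0.5 + 0·0.5 + -0.1·0.5 + 0·-0.5.

-2.5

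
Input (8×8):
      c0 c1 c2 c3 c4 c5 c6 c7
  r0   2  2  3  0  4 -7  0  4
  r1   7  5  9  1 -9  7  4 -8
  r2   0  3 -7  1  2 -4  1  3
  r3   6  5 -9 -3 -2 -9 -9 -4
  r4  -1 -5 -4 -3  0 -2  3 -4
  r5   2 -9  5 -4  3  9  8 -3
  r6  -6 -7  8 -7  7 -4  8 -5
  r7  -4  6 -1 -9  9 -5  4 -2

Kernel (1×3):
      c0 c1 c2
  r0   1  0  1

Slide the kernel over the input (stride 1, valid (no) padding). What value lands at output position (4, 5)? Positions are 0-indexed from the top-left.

-6

The receptive field on the input at this output position is [-2 3 -4]. Elementwise product with the kernel and sum: -2·1 + -4·1.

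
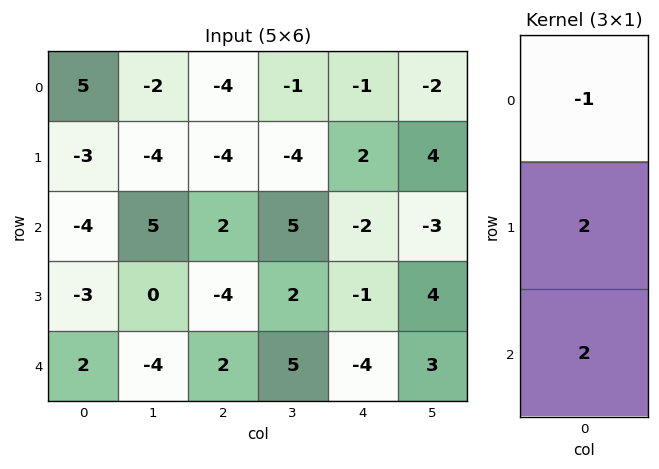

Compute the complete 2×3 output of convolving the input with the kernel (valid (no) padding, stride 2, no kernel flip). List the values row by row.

Output[0,0]: The receptive field on the input at this output position is [5 / -3 / -4]. Elementwise product with the kernel and sum: 5·-1 + -3·2 + -4·2.

-19 0 1
2 -6 -8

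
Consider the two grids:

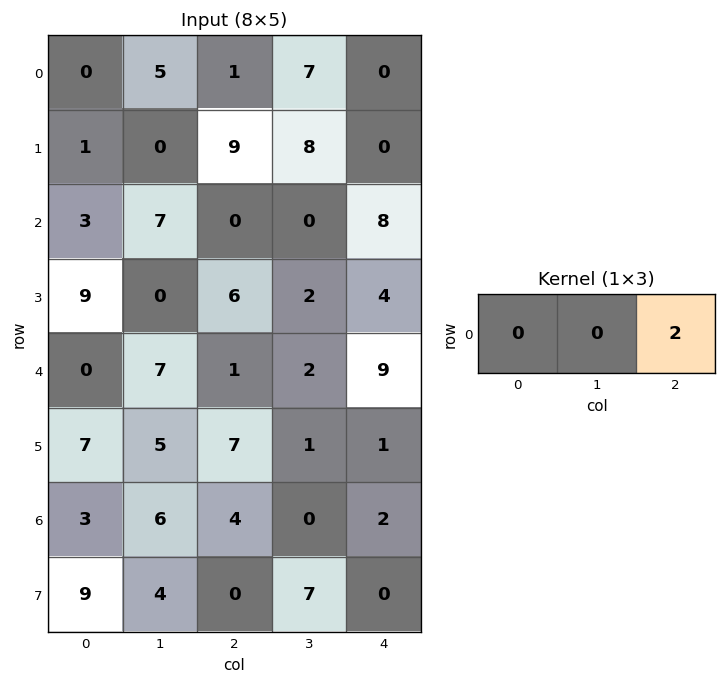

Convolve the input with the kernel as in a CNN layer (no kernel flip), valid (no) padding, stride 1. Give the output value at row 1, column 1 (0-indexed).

16

The receptive field on the input at this output position is [0 9 8]. Elementwise product with the kernel and sum: 8·2.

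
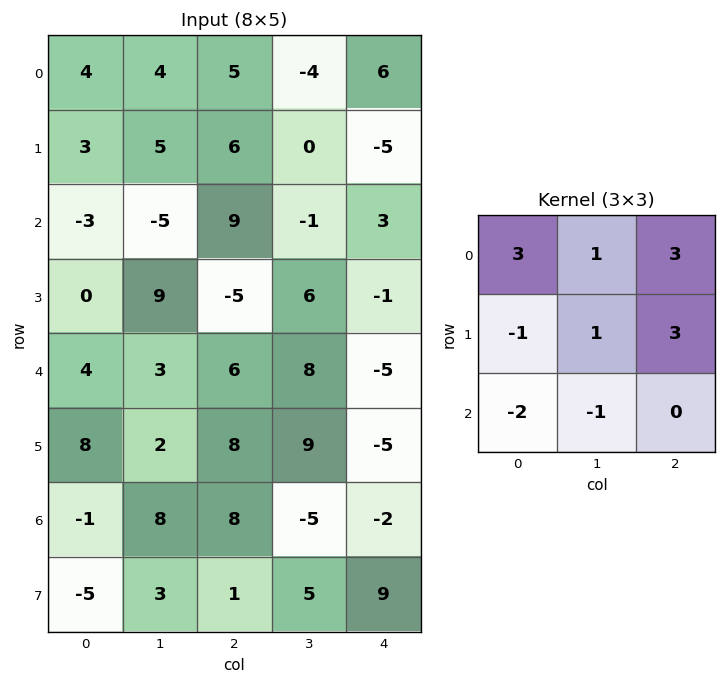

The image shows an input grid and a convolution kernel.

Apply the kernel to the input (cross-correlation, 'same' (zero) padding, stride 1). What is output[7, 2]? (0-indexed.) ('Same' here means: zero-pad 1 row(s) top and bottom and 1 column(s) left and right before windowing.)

The receptive field on the zero-padded input at this output position is [8 8 -5 / 3 1 5 / 0 0 0]. Elementwise product with the kernel and sum: 8·3 + 8·1 + -5·3 + 3·-1 + 1·1 + 5·3 + 0·-2 + 0·-1.

30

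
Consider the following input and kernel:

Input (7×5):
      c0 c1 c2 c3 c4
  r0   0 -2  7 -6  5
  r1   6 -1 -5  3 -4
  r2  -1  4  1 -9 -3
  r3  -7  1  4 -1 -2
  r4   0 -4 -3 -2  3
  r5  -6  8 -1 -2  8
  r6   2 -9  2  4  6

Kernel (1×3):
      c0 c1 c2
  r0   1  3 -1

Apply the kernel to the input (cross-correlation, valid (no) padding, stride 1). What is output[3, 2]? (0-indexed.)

3

The receptive field on the input at this output position is [4 -1 -2]. Elementwise product with the kernel and sum: 4·1 + -1·3 + -2·-1.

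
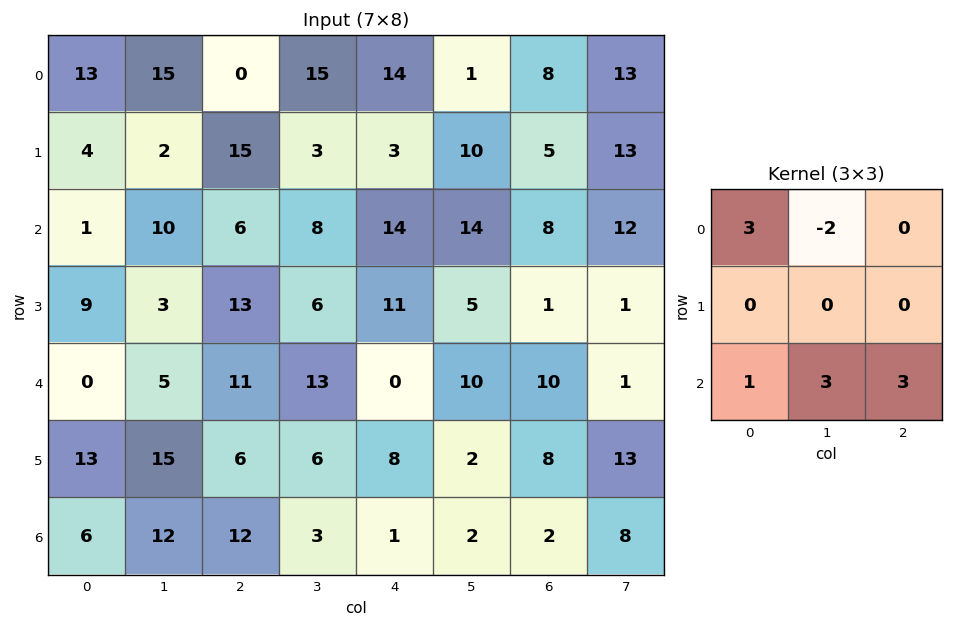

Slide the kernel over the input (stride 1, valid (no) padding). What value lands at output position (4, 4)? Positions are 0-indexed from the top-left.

The receptive field on the input at this output position is [0 10 10 / 8 2 8 / 1 2 2]. Elementwise product with the kernel and sum: 0·3 + 10·-2 + 1·1 + 2·3 + 2·3.

-7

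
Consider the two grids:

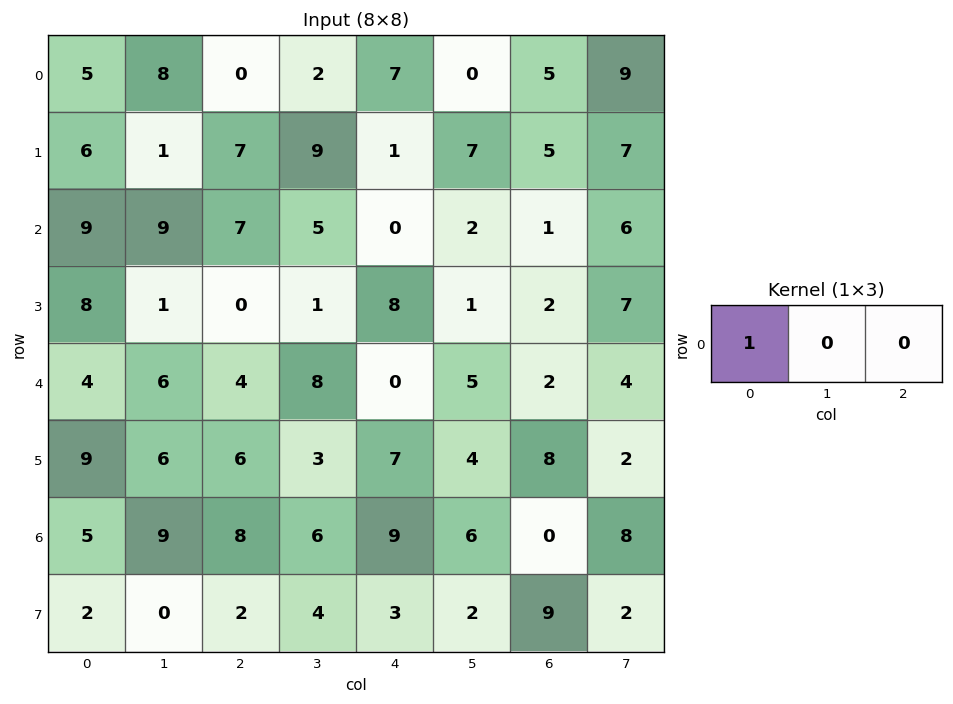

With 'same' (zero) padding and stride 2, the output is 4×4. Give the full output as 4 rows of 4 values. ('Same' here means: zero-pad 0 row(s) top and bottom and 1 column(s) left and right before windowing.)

0 8 2 0
0 9 5 2
0 6 8 5
0 9 6 6

Output[0,0]: The receptive field on the zero-padded input at this output position is [0 5 8]. Elementwise product with the kernel and sum: 0·1.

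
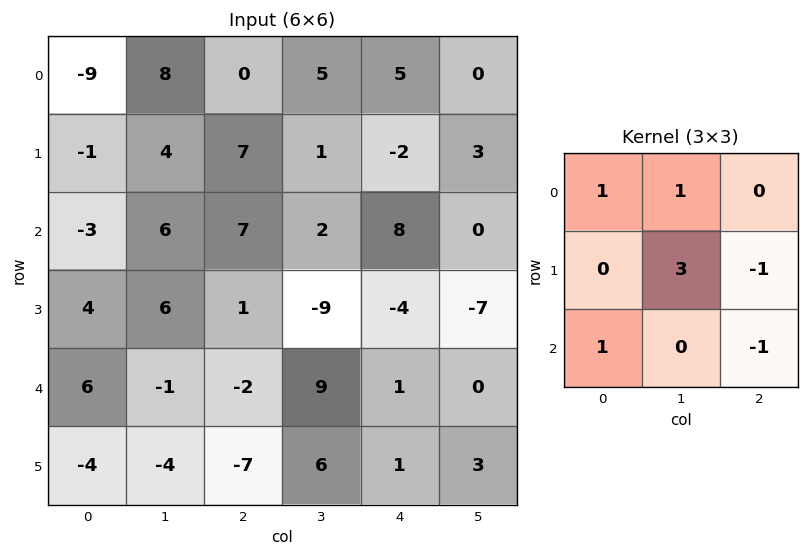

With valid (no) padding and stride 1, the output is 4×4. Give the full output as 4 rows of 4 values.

Output[0,0]: The receptive field on the input at this output position is [-9 8 0 / -1 4 7 / -3 6 7]. Elementwise product with the kernel and sum: -9·1 + 8·1 + 4·3 + 7·-1 + -3·1 + 7·-1.
Output[0,1]: The receptive field on the input at this output position is [8 0 5 / 4 7 1 / 6 7 2]. Elementwise product with the kernel and sum: 8·1 + 0·1 + 7·3 + 1·-1 + 6·1 + 2·-1.

-6 32 9 3
17 45 11 21
28 15 -17 14
12 -18 10 -7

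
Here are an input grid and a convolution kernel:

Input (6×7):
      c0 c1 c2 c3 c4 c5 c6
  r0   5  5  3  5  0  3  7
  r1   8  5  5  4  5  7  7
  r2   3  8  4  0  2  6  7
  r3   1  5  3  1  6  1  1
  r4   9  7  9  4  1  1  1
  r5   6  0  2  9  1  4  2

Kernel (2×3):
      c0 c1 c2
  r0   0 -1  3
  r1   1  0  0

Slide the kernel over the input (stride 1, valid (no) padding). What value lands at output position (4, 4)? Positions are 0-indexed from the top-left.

3

The receptive field on the input at this output position is [1 1 1 / 1 4 2]. Elementwise product with the kernel and sum: 1·-1 + 1·3 + 1·1.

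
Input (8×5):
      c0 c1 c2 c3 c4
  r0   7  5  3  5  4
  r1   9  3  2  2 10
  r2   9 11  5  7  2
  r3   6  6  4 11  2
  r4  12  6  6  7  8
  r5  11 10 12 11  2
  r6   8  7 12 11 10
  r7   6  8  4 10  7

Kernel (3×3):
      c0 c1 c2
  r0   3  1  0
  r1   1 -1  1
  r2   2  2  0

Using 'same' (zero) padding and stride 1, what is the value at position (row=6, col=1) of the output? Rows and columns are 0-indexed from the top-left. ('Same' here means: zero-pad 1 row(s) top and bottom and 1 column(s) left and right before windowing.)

The receptive field on the zero-padded input at this output position is [11 10 12 / 8 7 12 / 6 8 4]. Elementwise product with the kernel and sum: 11·3 + 10·1 + 8·1 + 7·-1 + 12·1 + 6·2 + 8·2.

84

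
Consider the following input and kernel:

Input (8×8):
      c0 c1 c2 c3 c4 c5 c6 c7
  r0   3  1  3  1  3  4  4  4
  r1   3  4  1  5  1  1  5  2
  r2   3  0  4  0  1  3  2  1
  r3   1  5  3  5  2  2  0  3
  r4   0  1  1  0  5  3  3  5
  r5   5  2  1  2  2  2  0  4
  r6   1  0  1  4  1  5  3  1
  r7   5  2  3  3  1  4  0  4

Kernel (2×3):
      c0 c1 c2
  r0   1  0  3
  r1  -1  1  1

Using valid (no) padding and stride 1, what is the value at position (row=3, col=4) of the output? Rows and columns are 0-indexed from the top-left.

3

The receptive field on the input at this output position is [2 2 0 / 5 3 3]. Elementwise product with the kernel and sum: 2·1 + 0·3 + 5·-1 + 3·1 + 3·1.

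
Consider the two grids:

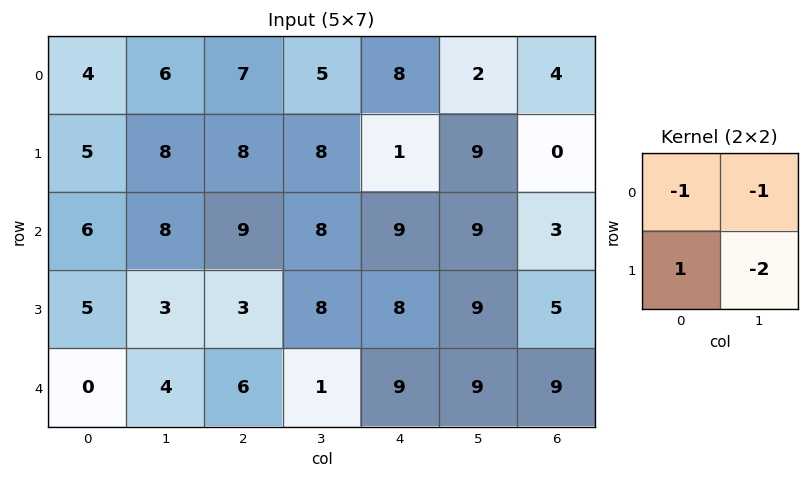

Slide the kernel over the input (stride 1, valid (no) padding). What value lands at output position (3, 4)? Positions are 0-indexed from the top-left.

-26

The receptive field on the input at this output position is [8 9 / 9 9]. Elementwise product with the kernel and sum: 8·-1 + 9·-1 + 9·1 + 9·-2.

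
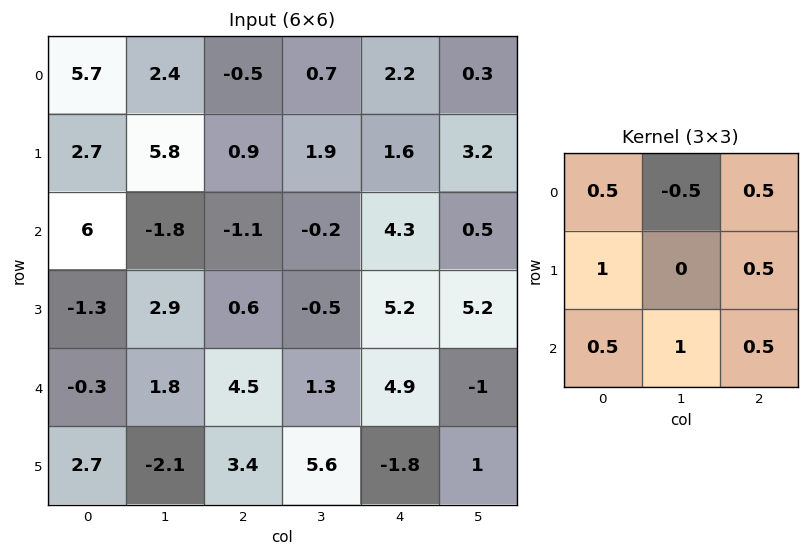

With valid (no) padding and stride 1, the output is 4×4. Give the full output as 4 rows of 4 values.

5.2 6.45 3.6 7.35
6.9 3.3 3.75 9.35
6.25 8.25 10.9 5.15
1.1 8.5 16.5 2.05

Output[0,0]: The receptive field on the input at this output position is [5.7 2.4 -0.5 / 2.7 5.8 0.9 / 6 -1.8 -1.1]. Elementwise product with the kernel and sum: 5.7·0.5 + 2.4·-0.5 + -0.5·0.5 + 2.7·1 + 0.9·0.5 + 6·0.5 + -1.8·1 + -1.1·0.5.
Output[0,1]: The receptive field on the input at this output position is [2.4 -0.5 0.7 / 5.8 0.9 1.9 / -1.8 -1.1 -0.2]. Elementwise product with the kernel and sum: 2.4·0.5 + -0.5·-0.5 + 0.7·0.5 + 5.8·1 + 1.9·0.5 + -1.8·0.5 + -1.1·1 + -0.2·0.5.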